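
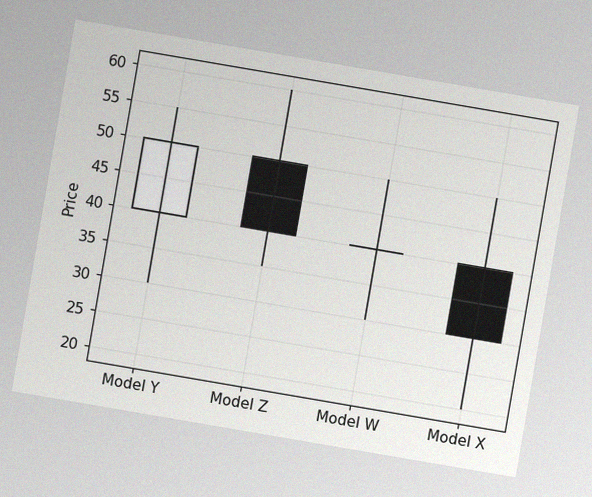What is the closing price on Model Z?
The chart is tilted about 10° clockwise, with some photo noise. The Model Z candle closes at 40.

40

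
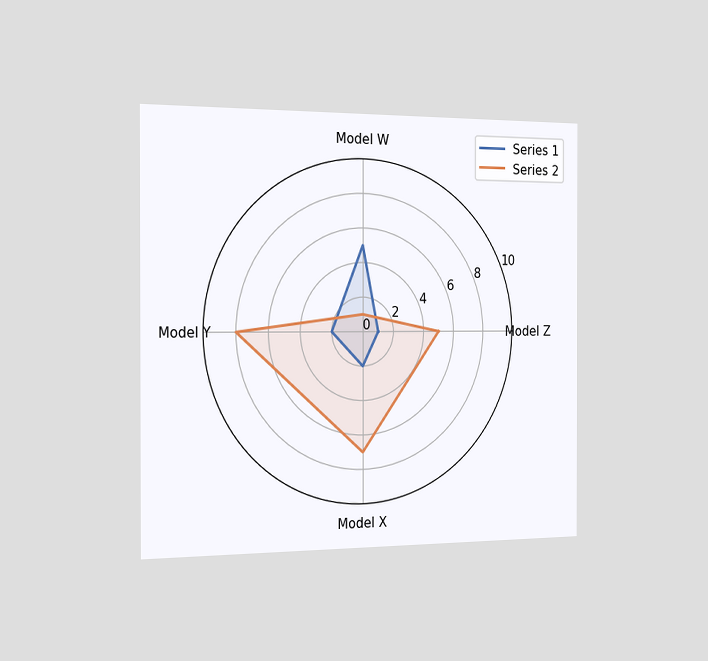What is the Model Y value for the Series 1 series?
2

The chart is viewed slightly from the left. On the Model Y axis, Series 1 reaches 2.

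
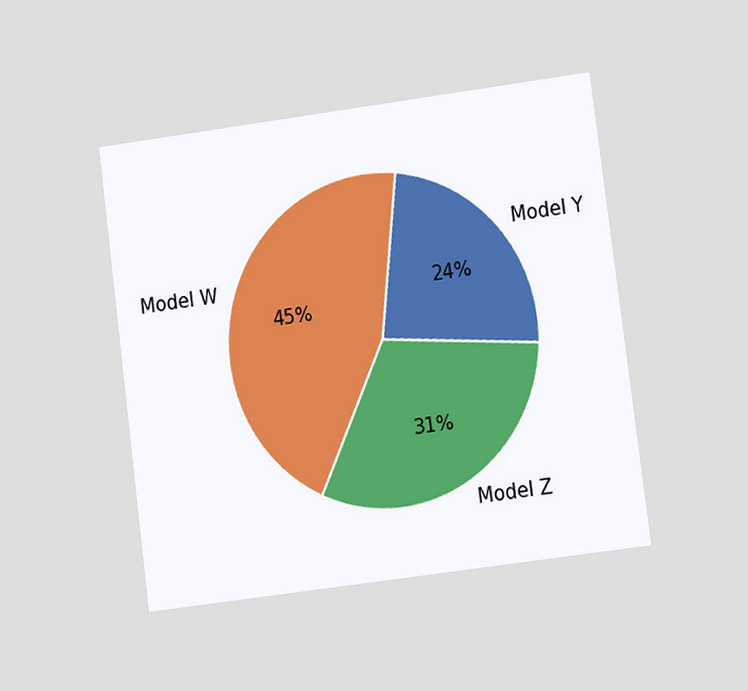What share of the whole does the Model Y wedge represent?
The chart is tilted about 7° counter-clockwise and viewed at a slight angle. The Model Y slice takes up 24% of the pie.

24%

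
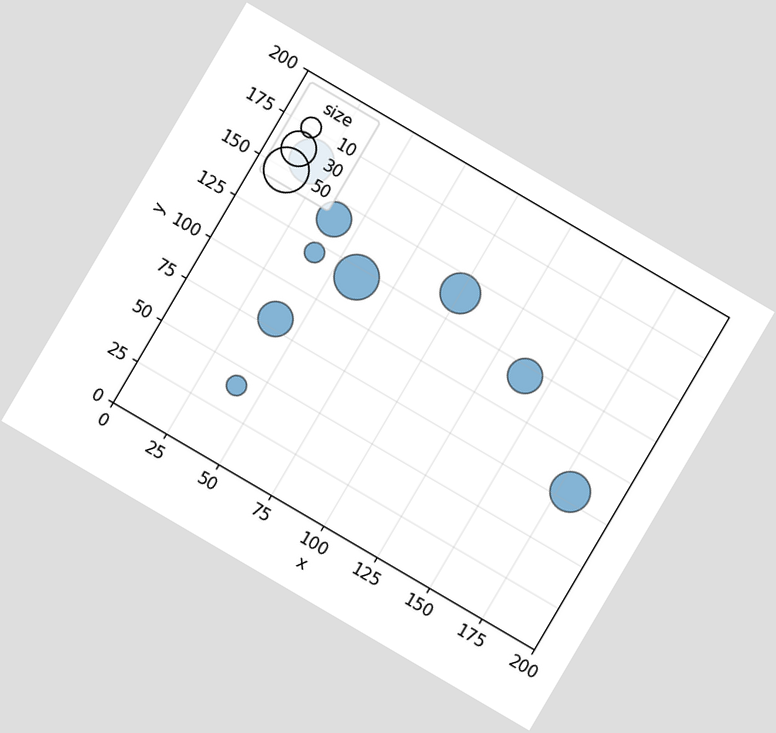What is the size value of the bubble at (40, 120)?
The chart is tilted about 30° clockwise. Matching the bubble at (40, 120) against the size legend gives 10.

10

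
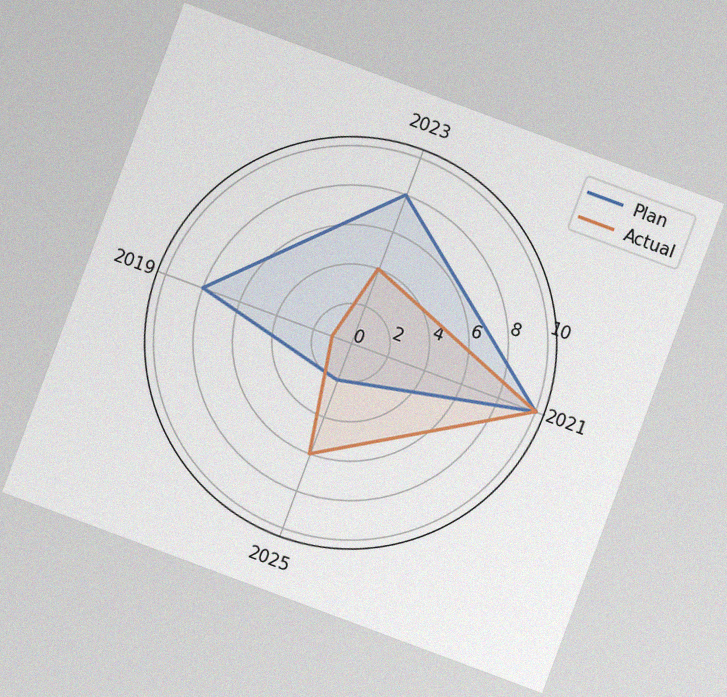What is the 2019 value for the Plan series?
The chart is tilted about 20° clockwise, with some photo noise. On the 2019 axis, Plan reaches 8.

8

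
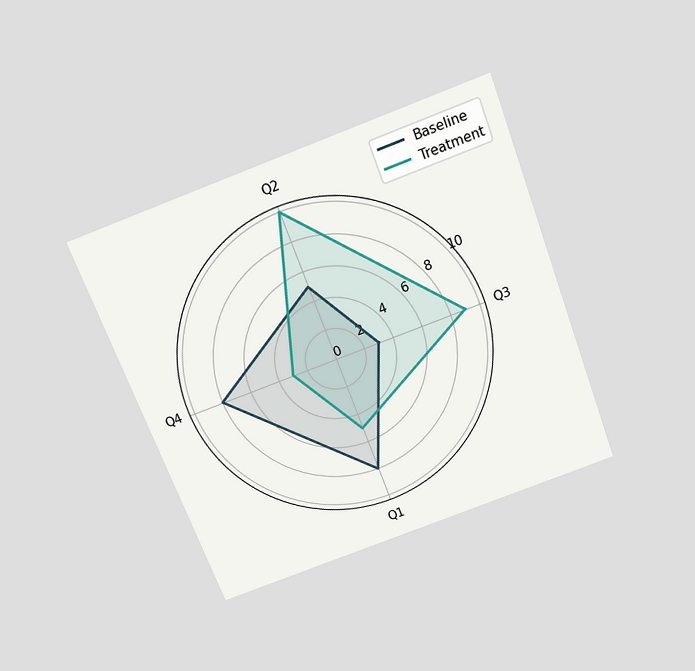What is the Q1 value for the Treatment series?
The chart is tilted about 21° counter-clockwise and viewed slightly from above. On the Q1 axis, Treatment reaches 5.

5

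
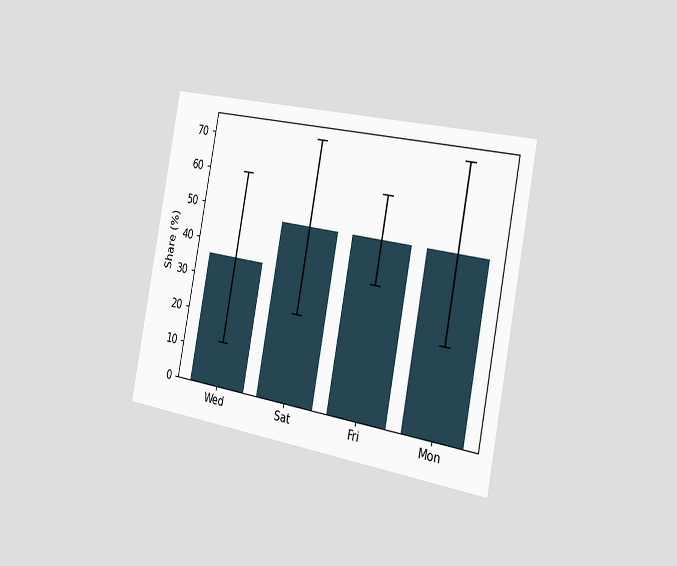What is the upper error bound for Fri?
The chart is tilted about 11° clockwise and viewed slightly from the right. The Fri bar's upper whisker reaches 60%.

60%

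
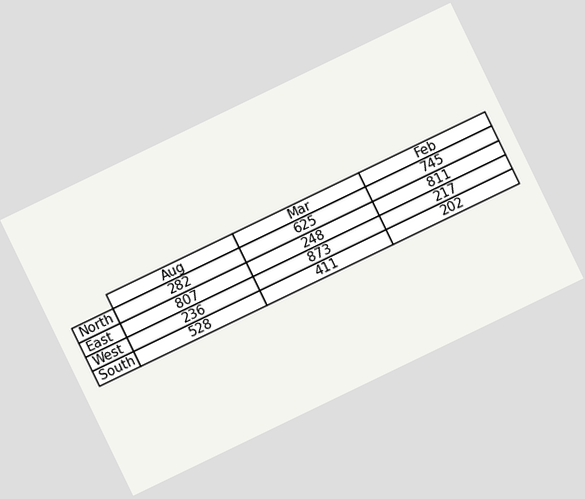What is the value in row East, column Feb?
The chart is tilted about 26° counter-clockwise. The (East, Feb) cell reads 811.

811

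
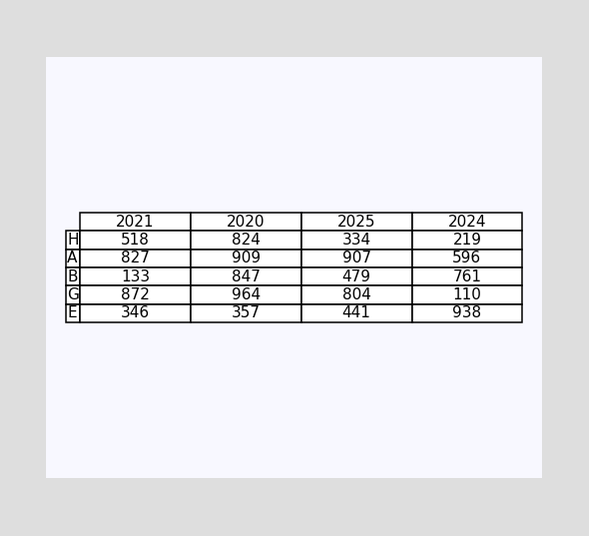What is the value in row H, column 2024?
219

The (H, 2024) cell reads 219.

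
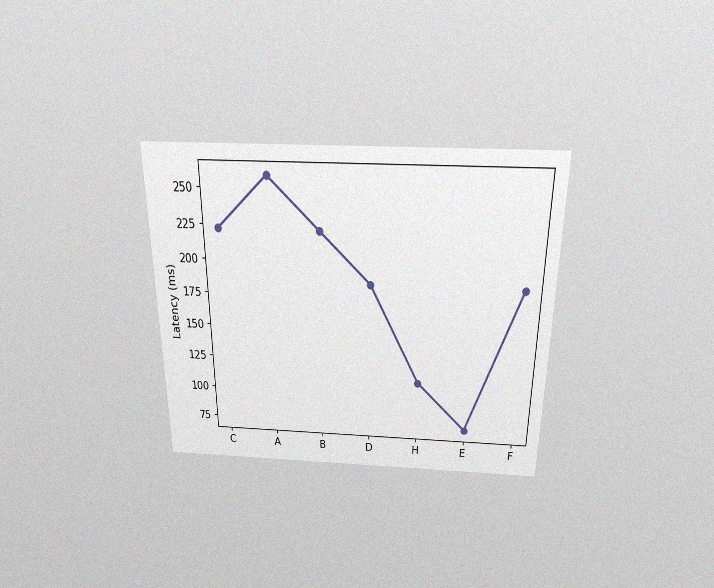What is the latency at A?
259ms

The chart is viewed slightly from above, with some photo noise. At A, the line is at 259ms.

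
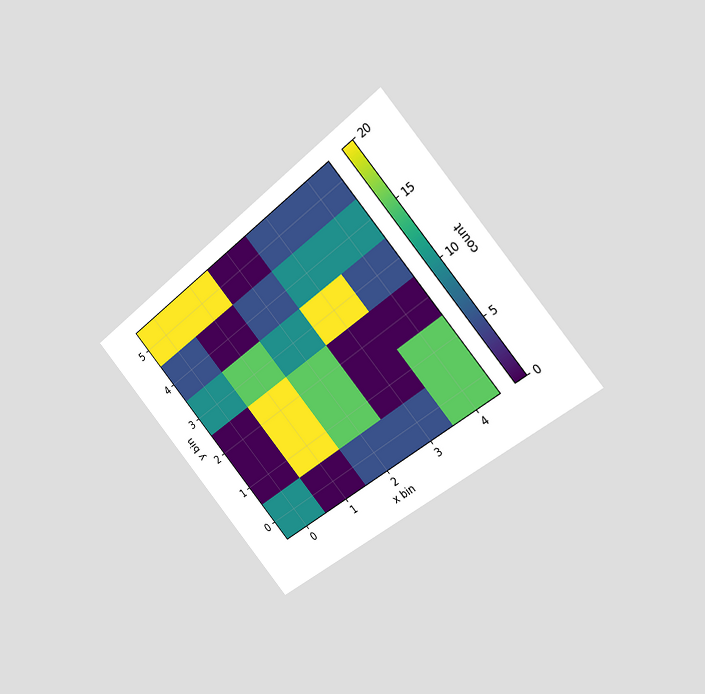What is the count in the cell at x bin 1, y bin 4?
0

The chart is tilted about 40° counter-clockwise and viewed slightly from the right. Matching the cell (1, 4) against the colorbar gives 0.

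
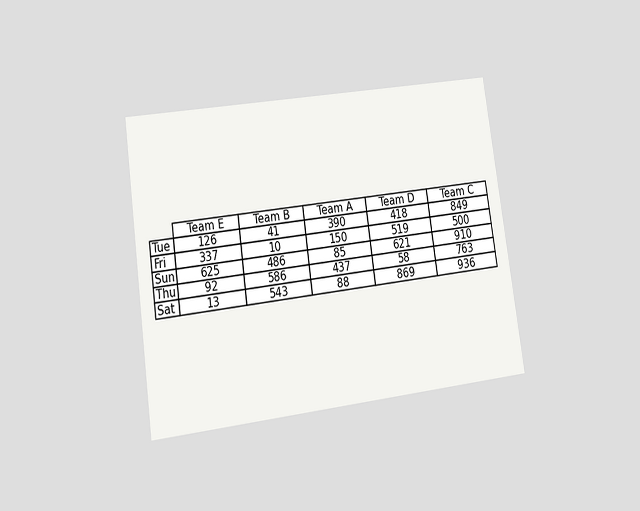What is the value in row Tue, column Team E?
126

The chart is tilted about 8° counter-clockwise and viewed at a slight angle. The (Tue, Team E) cell reads 126.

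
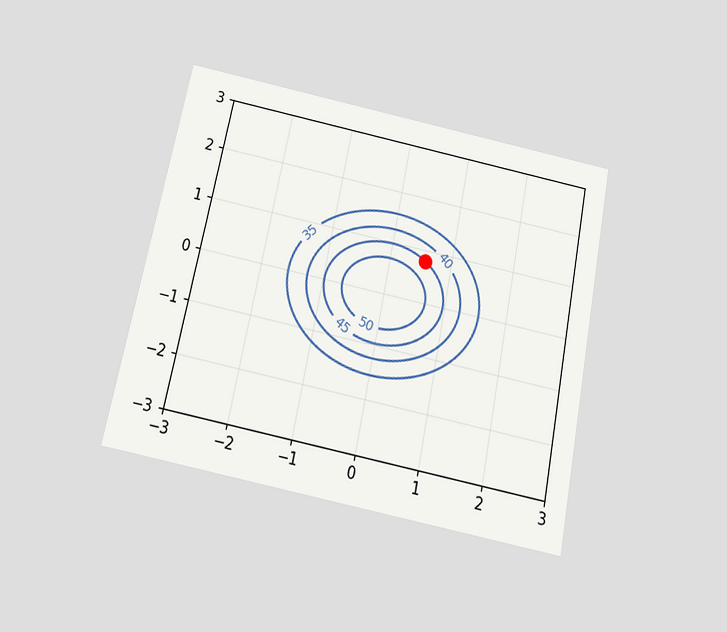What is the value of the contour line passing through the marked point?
The chart is tilted about 12° clockwise and viewed slightly from below. The marked point sits on the contour labelled 45.

45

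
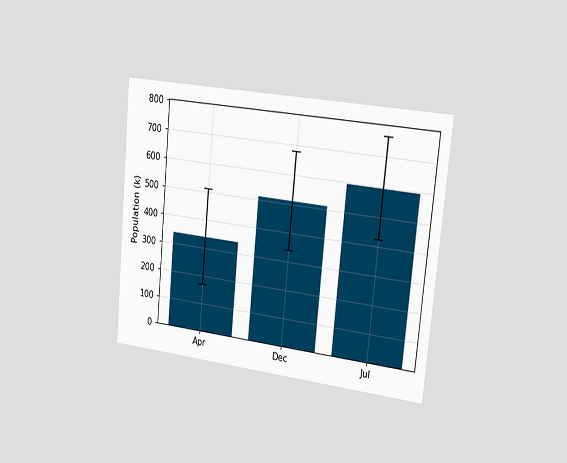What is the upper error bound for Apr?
The chart is tilted about 5° clockwise and viewed slightly from the right. The Apr bar's upper whisker reaches 510k.

510k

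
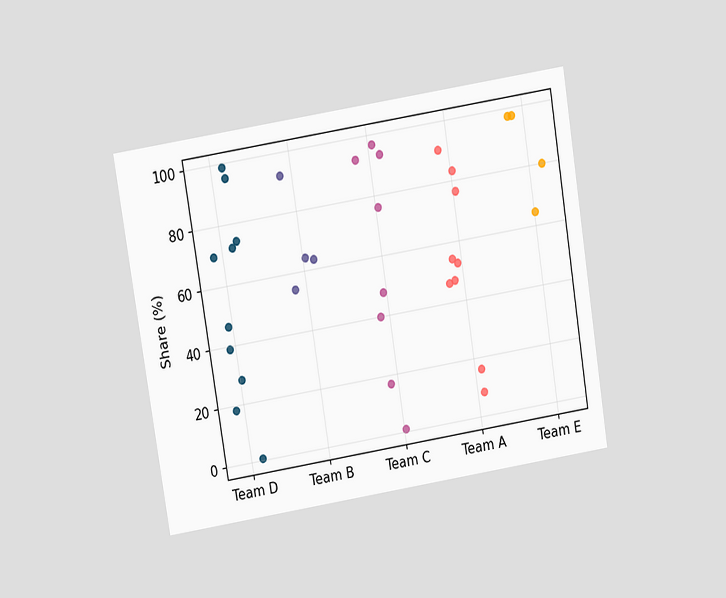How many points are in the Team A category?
The chart is tilted about 9° counter-clockwise and viewed slightly from above. Counting the markers in the Team A column gives 9.

9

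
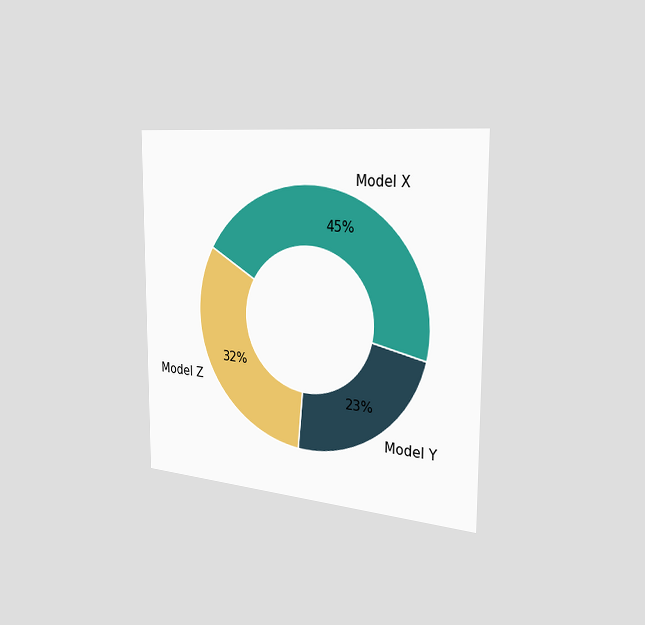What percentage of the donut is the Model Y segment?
23%

The chart is viewed slightly from the right. The Model Y segment takes up 23% of the ring.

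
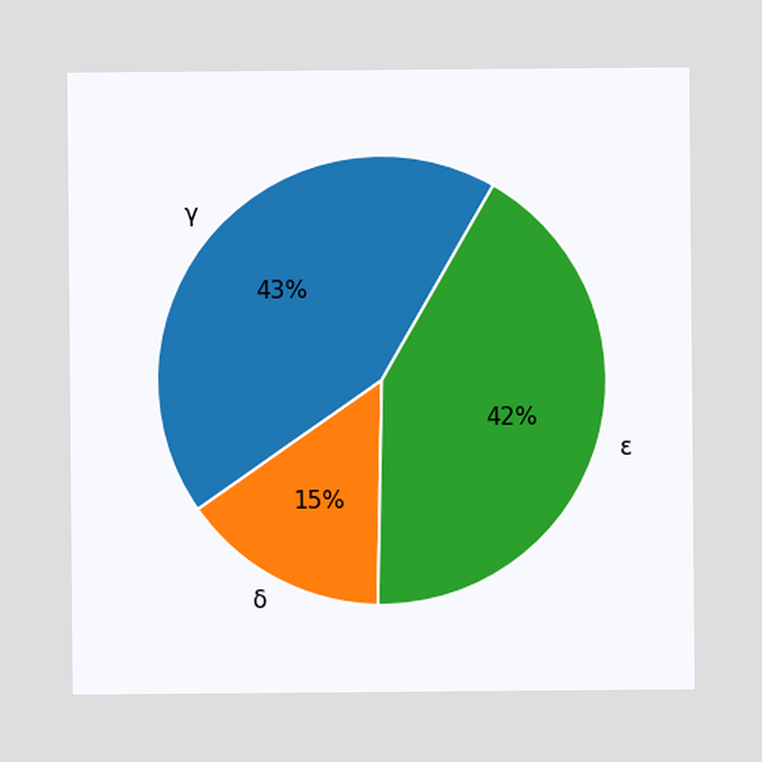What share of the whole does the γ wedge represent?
43%

The γ slice takes up 43% of the pie.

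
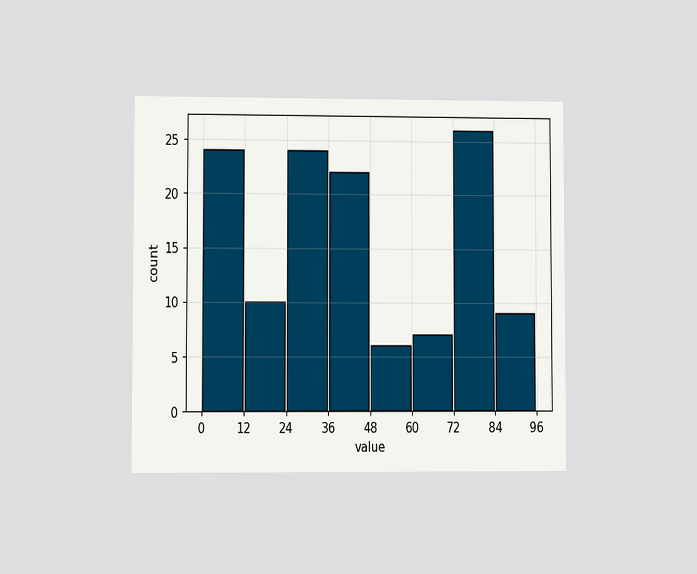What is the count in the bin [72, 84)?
26

The chart is viewed at a slight angle. The [72, 84) bin has height 26.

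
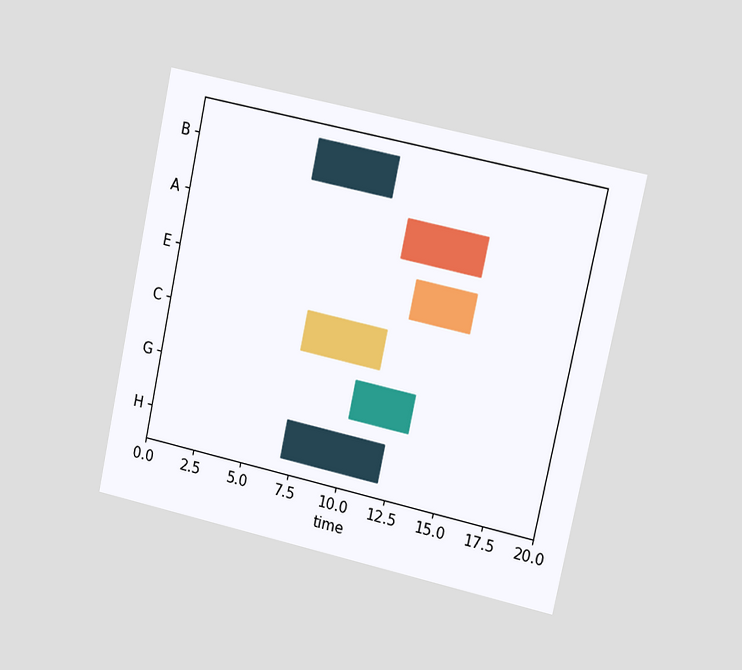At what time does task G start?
10

The chart is tilted about 12° clockwise and viewed at a slight angle. The G bar begins at t=10.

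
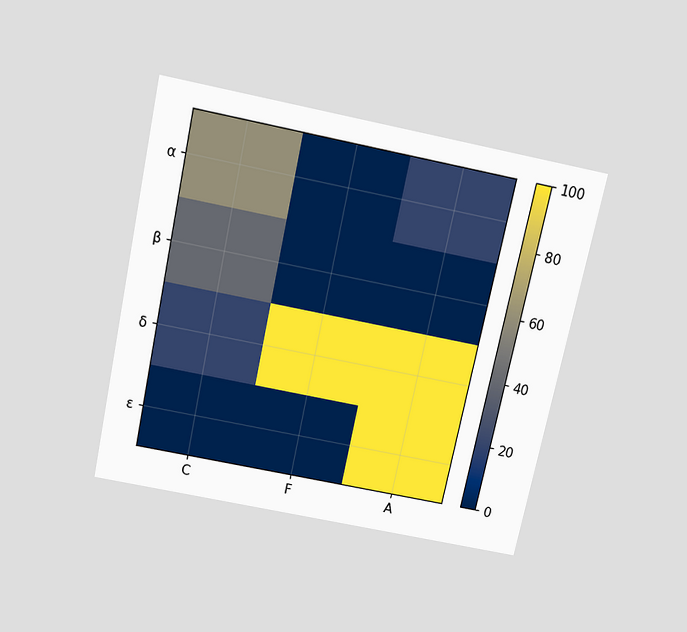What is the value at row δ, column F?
100

The chart is tilted about 12° clockwise and viewed slightly from above. Matching cell (δ, F) against the colorbar gives 100.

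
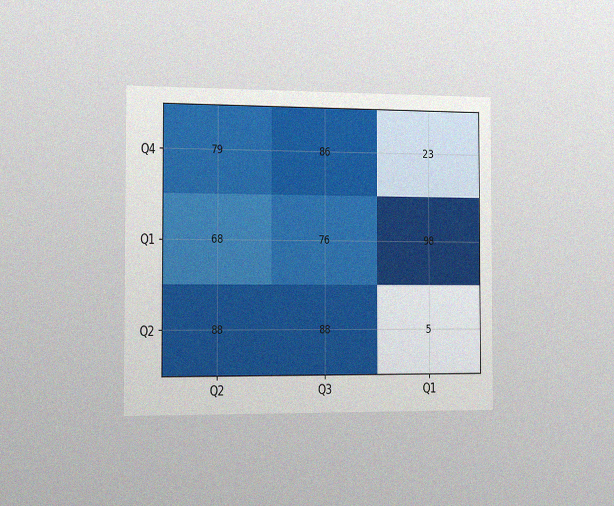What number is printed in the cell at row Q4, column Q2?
79

The chart is viewed slightly from the left, with some photo noise. The (Q4, Q2) cell reads 79.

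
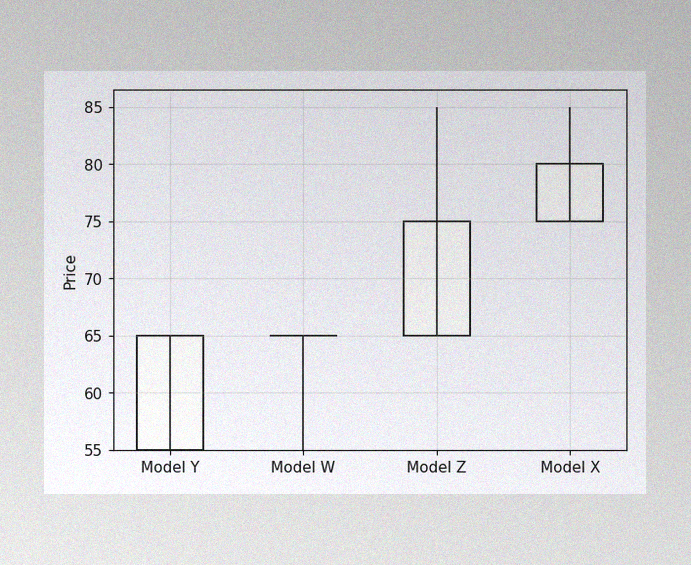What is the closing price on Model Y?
65

The image has some photo noise and uneven lighting. The Model Y candle closes at 65.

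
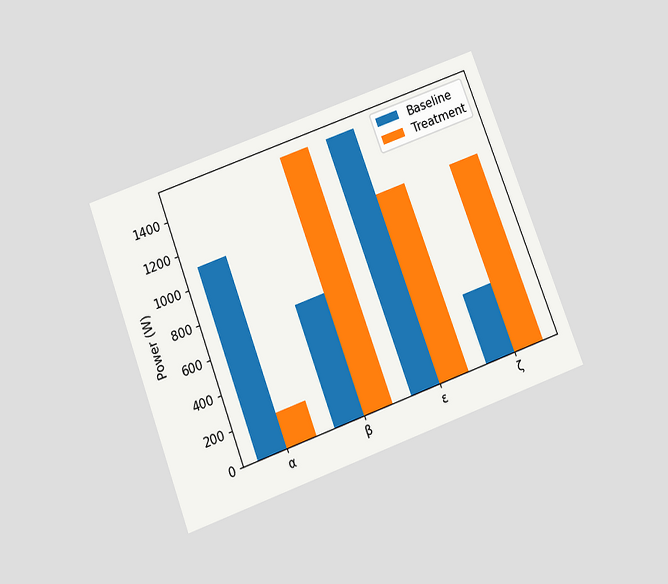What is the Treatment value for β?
The chart is tilted about 20° counter-clockwise and viewed slightly from below. The Treatment bar at β reaches 1500W on the y-axis.

1500W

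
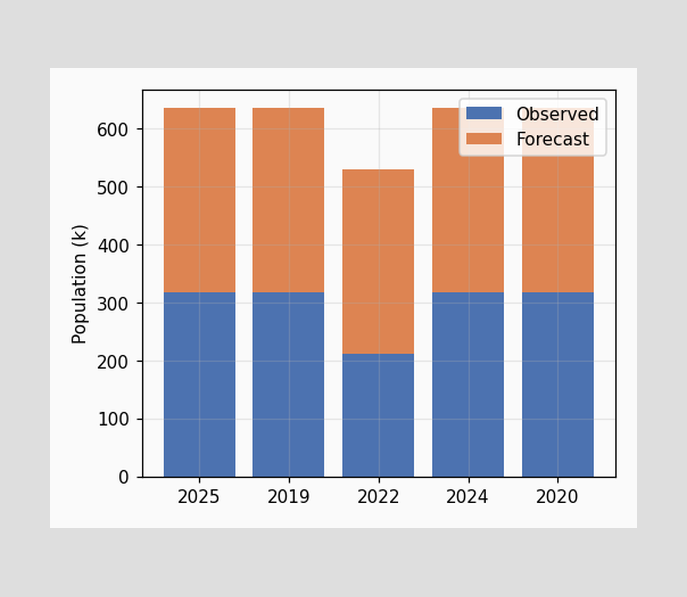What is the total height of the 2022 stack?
The 2022 stack's top reaches 530k on the y-axis.

530k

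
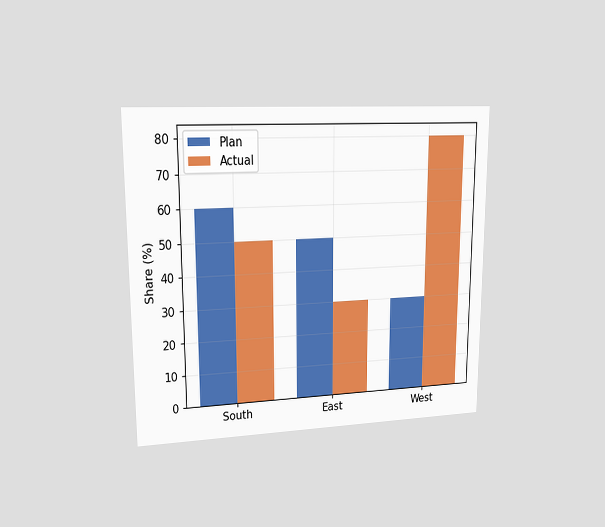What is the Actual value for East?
30%

The chart is viewed at a slight angle. The Actual bar at East reaches 30% on the y-axis.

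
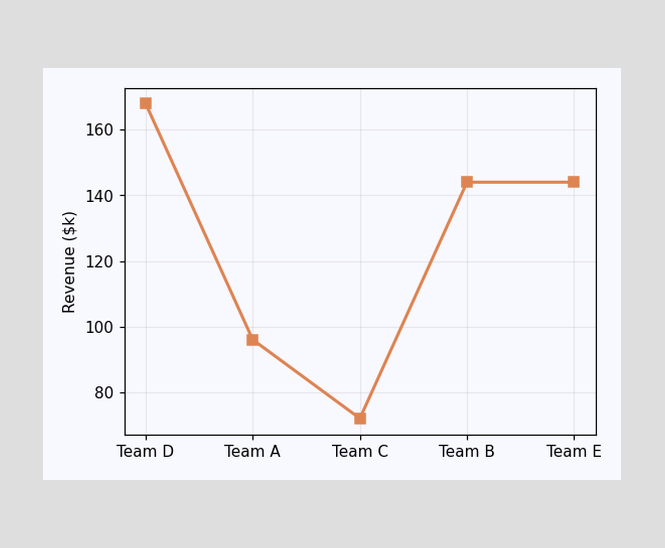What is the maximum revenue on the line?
$168k

The highest point is at Team D, and reading across to the y-axis gives $168k.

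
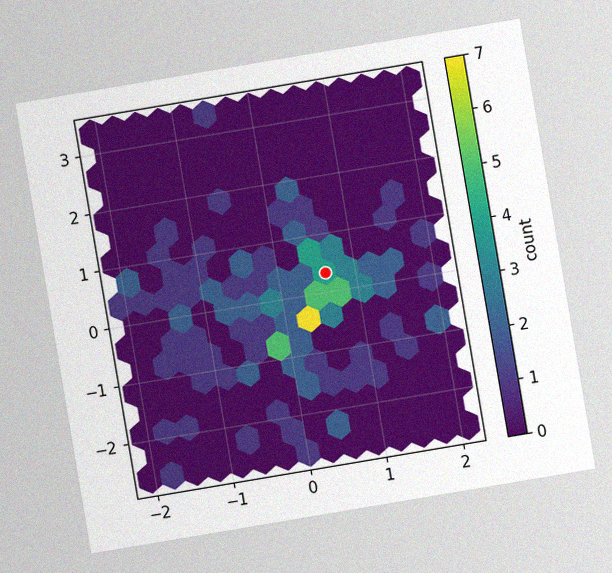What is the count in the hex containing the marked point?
The chart is tilted about 10° counter-clockwise, with some photo noise. The marked hex reads 4 on the colorbar.

4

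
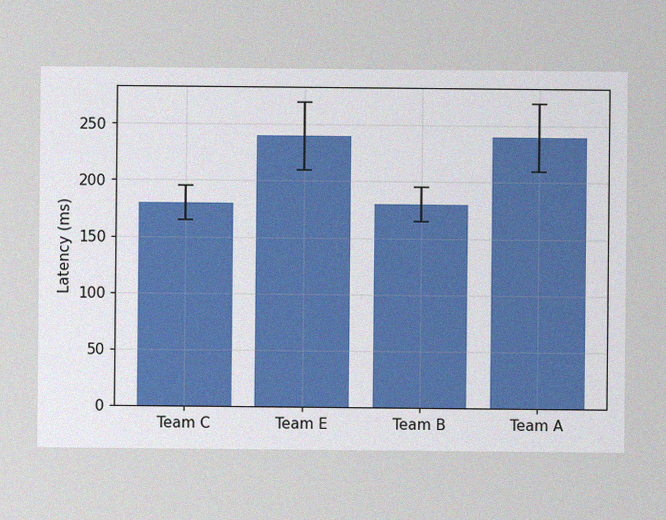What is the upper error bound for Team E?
The image has some photo noise and uneven lighting. The Team E bar's upper whisker reaches 270ms.

270ms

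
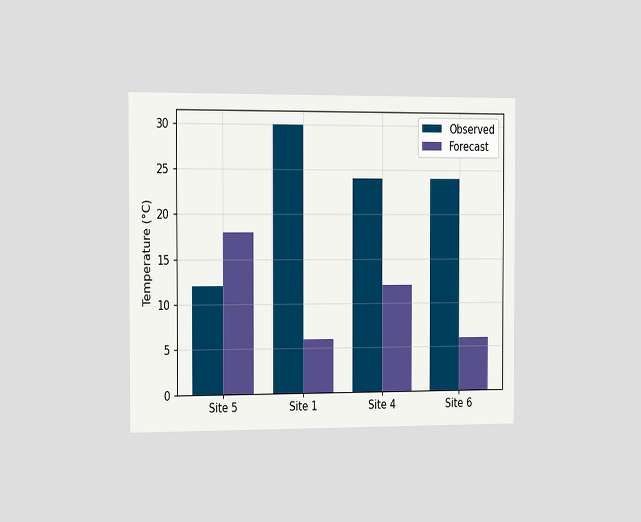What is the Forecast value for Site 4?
12°C

The chart is viewed slightly from the left. The Forecast bar at Site 4 reaches 12°C on the y-axis.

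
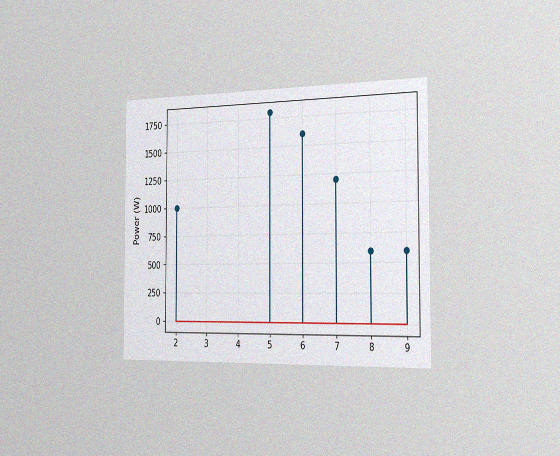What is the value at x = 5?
1800W

The chart is viewed slightly from the right, with some photo noise. The stem at x=5 reaches 1800W.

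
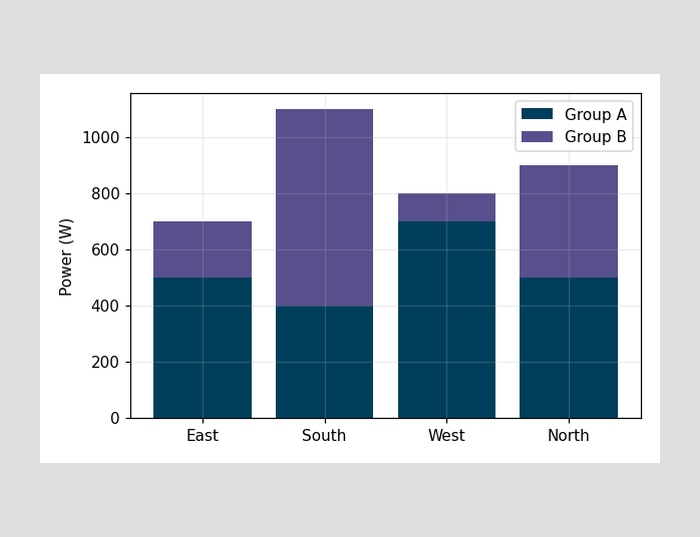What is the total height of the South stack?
The South stack's top reaches 1100W on the y-axis.

1100W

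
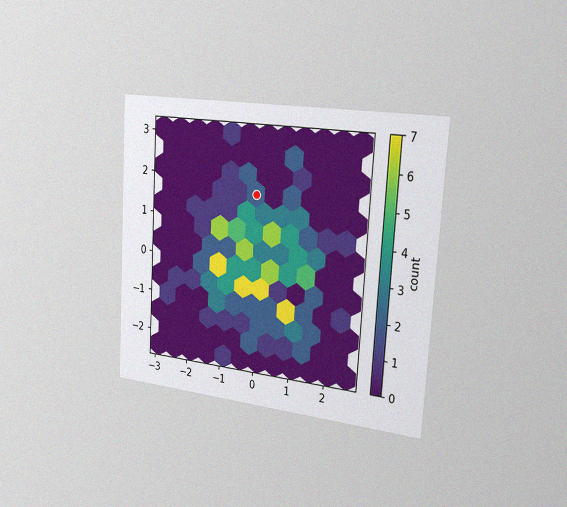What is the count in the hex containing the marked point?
2

The chart is tilted about 3° clockwise and viewed slightly from the right, with some photo noise. The marked hex reads 2 on the colorbar.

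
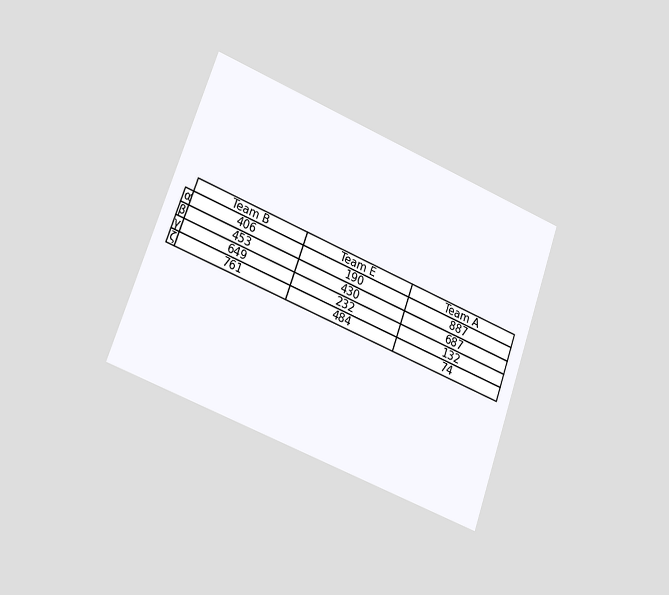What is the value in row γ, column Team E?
232

The chart is tilted about 20° clockwise and viewed slightly from the left. The (γ, Team E) cell reads 232.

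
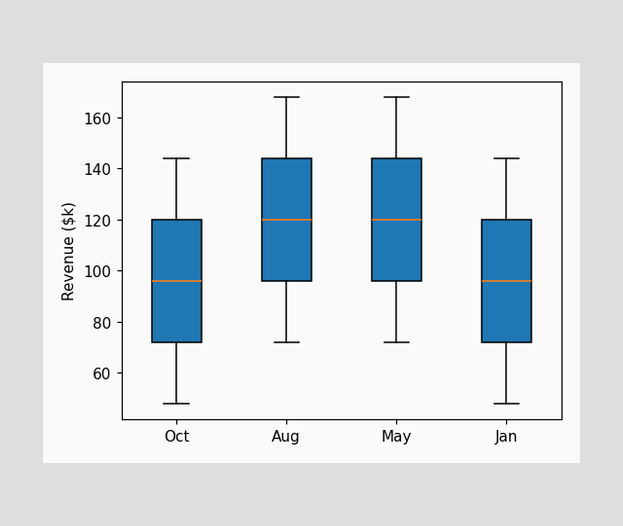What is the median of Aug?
The median line in the Aug box sits at $120k.

$120k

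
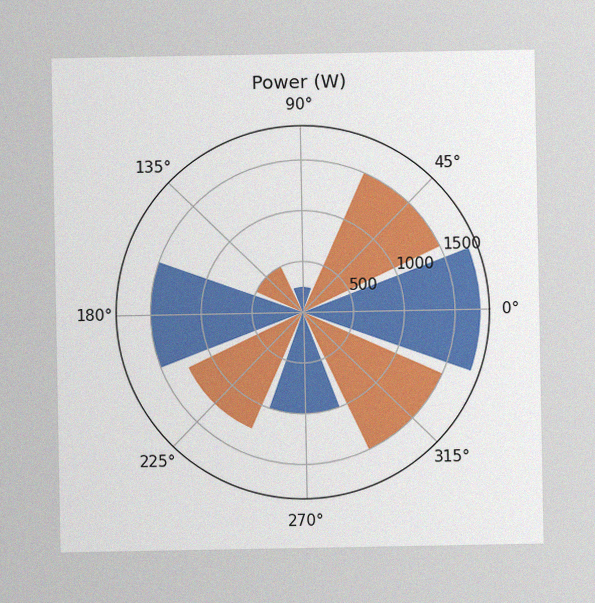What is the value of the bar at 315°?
The image has some photo noise and uneven lighting. The bar at 315° reaches 1500W on the radial axis.

1500W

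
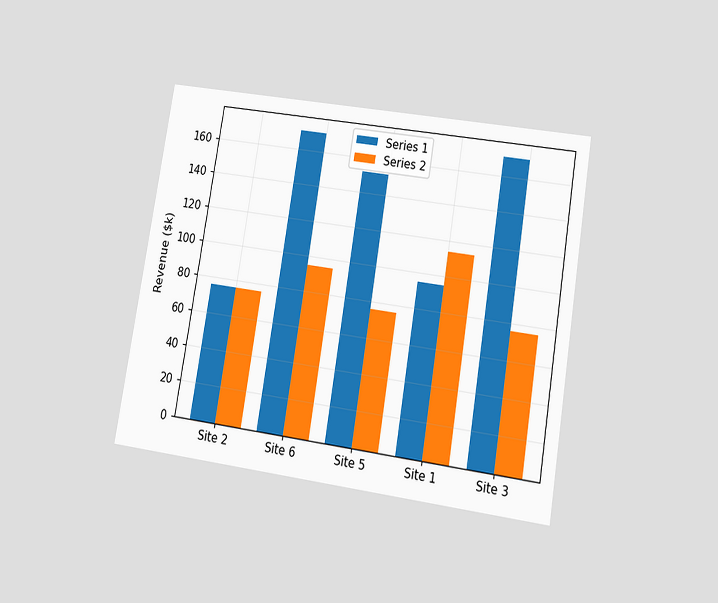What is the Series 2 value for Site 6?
The chart is tilted about 9° clockwise and viewed at a slight angle. The Series 2 bar at Site 6 reaches $95k on the y-axis.

$95k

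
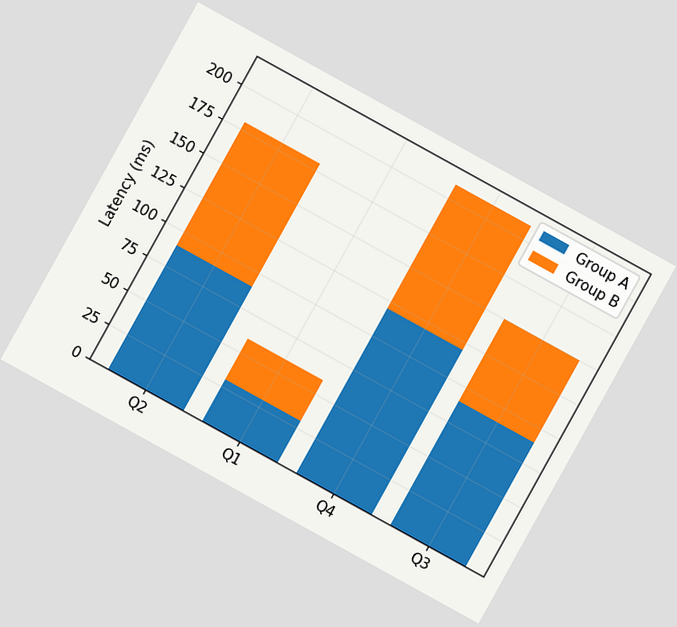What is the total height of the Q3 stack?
150ms

The chart is tilted about 29° clockwise. The Q3 stack's top reaches 150ms on the y-axis.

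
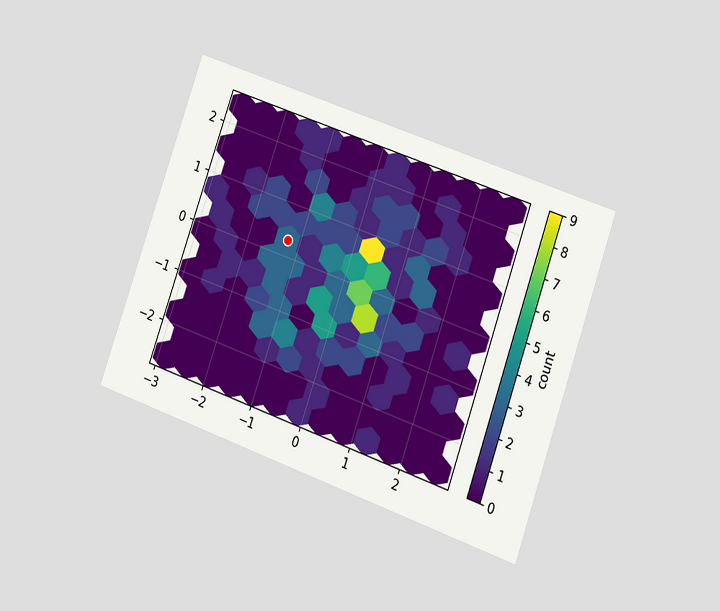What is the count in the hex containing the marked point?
3

The chart is tilted about 19° clockwise and viewed at a slight angle. The marked hex reads 3 on the colorbar.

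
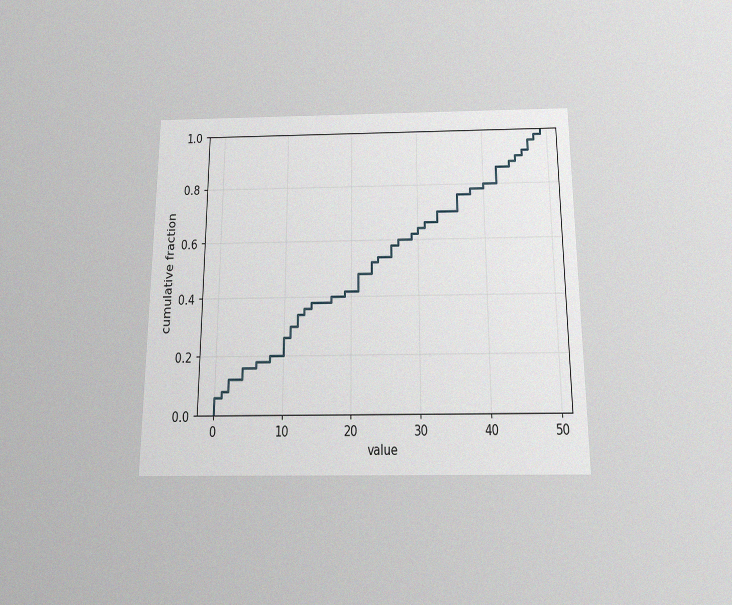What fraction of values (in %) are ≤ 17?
The chart is viewed slightly from below, with some photo noise. At x=17 the ECDF step is at 40%.

40%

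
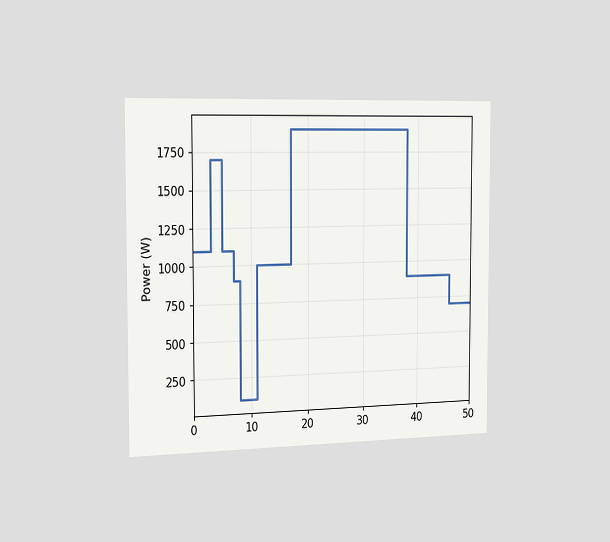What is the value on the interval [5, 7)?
The chart is viewed slightly from the left. On [5, 7) the step sits at 1100W.

1100W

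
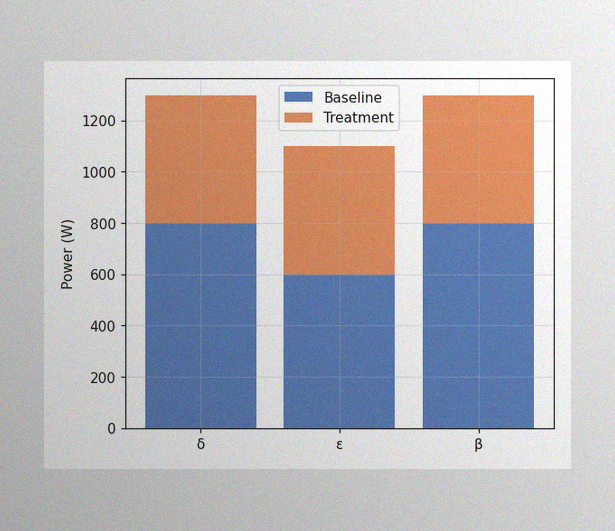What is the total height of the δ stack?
The image has some photo noise and uneven lighting. The δ stack's top reaches 1300W on the y-axis.

1300W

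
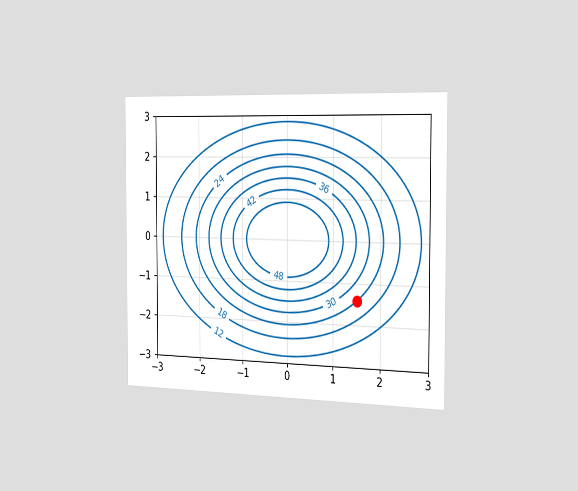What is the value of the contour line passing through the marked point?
The chart is viewed slightly from the right. The marked point sits on the contour labelled 24.

24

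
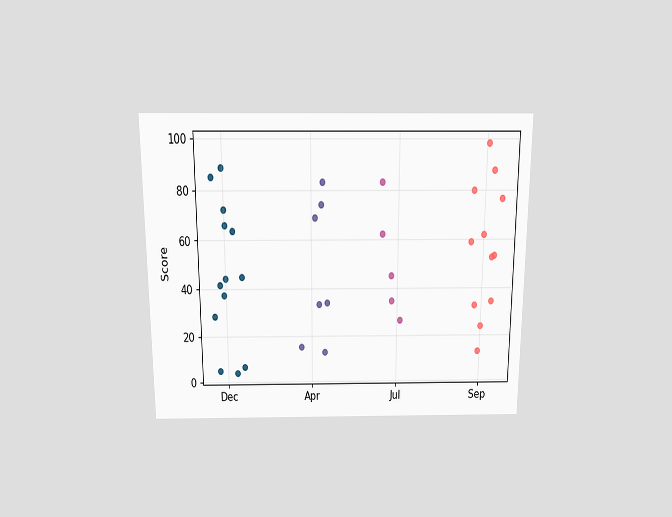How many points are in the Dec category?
13

The chart is viewed slightly from above. Counting the markers in the Dec column gives 13.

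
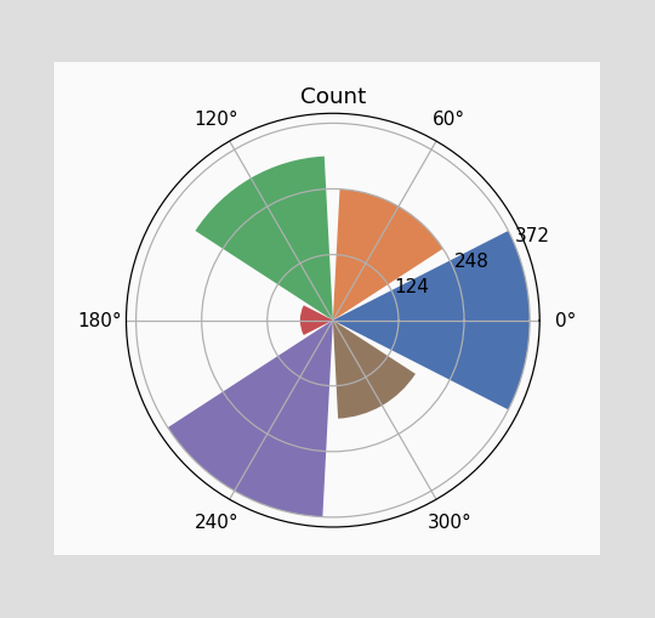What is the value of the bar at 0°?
372

The bar at 0° reaches 372 on the radial axis.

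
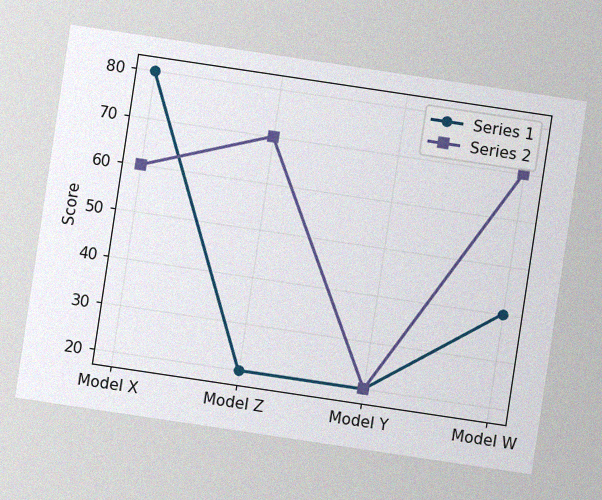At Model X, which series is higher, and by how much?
The chart is tilted about 8° clockwise, with some photo noise. At Model X, Series 1 sits above the other line by 20.

Series 1, by 20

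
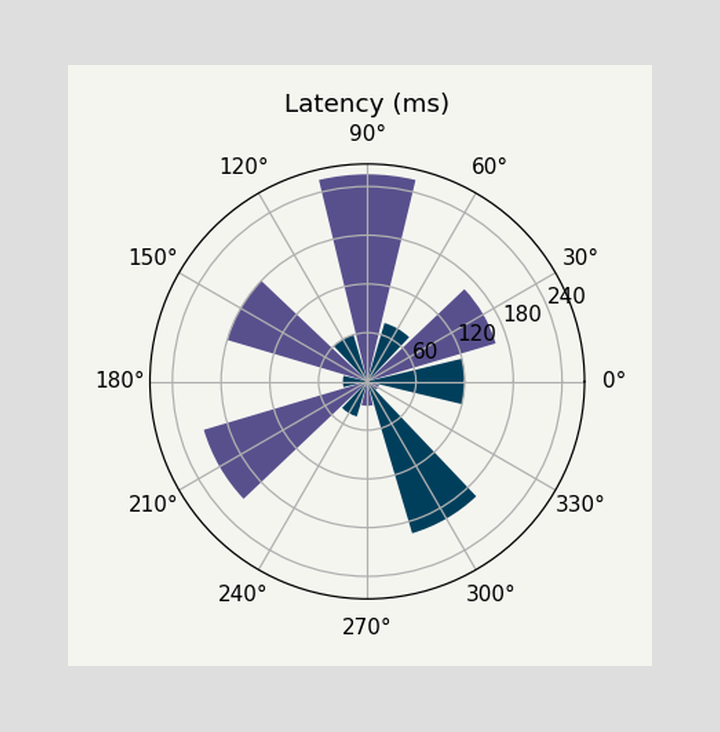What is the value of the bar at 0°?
120ms

The bar at 0° reaches 120ms on the radial axis.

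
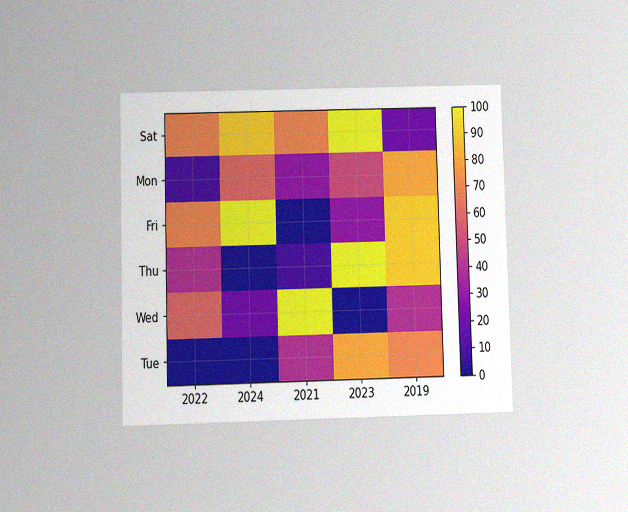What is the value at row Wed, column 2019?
40

The chart is viewed at a slight angle, with some photo noise. Matching cell (Wed, 2019) against the colorbar gives 40.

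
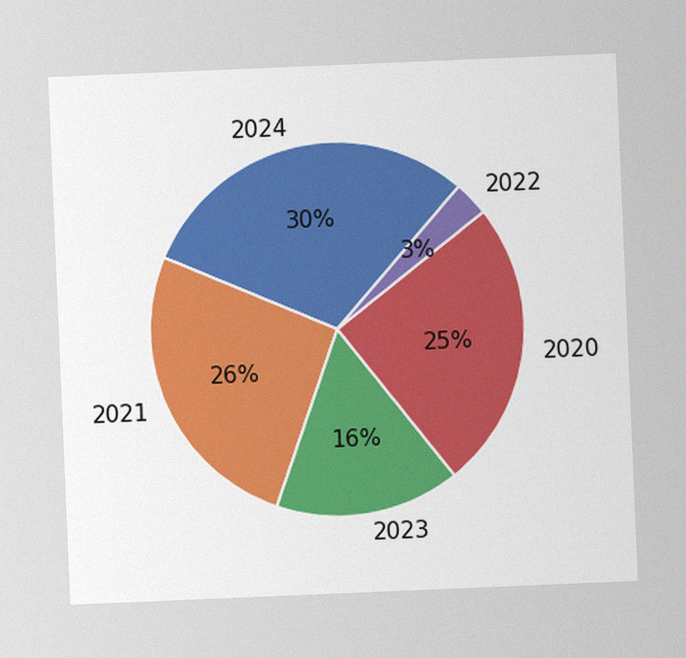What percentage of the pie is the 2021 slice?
The chart is tilted about 2° counter-clockwise, with some photo noise. The 2021 slice takes up 26% of the pie.

26%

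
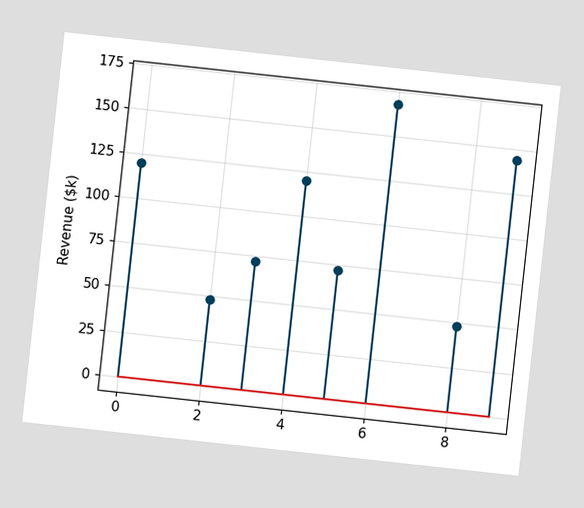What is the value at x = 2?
The chart is tilted about 6° clockwise. The stem at x=2 reaches $48k.

$48k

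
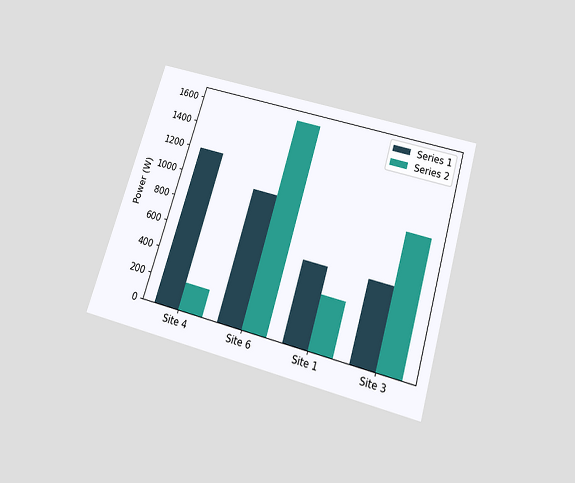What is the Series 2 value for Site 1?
The chart is tilted about 17° clockwise and viewed slightly from below. The Series 2 bar at Site 1 reaches 400W on the y-axis.

400W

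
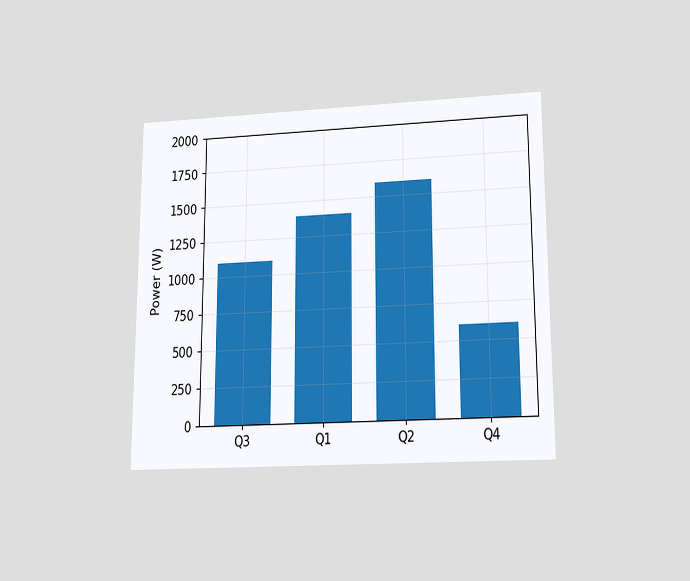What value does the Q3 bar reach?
1100W

The chart is viewed slightly from below. Reading along the chart's y-axis, the Q3 bar reaches 1100W.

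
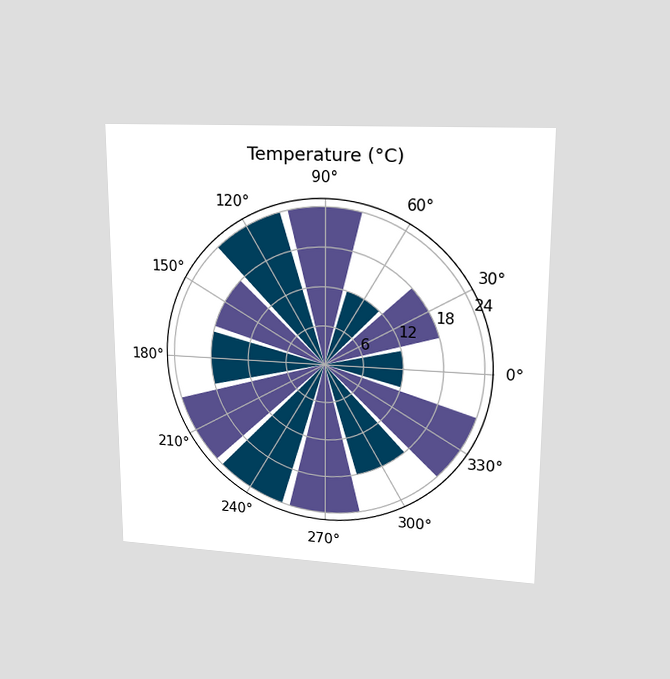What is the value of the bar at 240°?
The chart is viewed at a slight angle. The bar at 240° reaches 24°C on the radial axis.

24°C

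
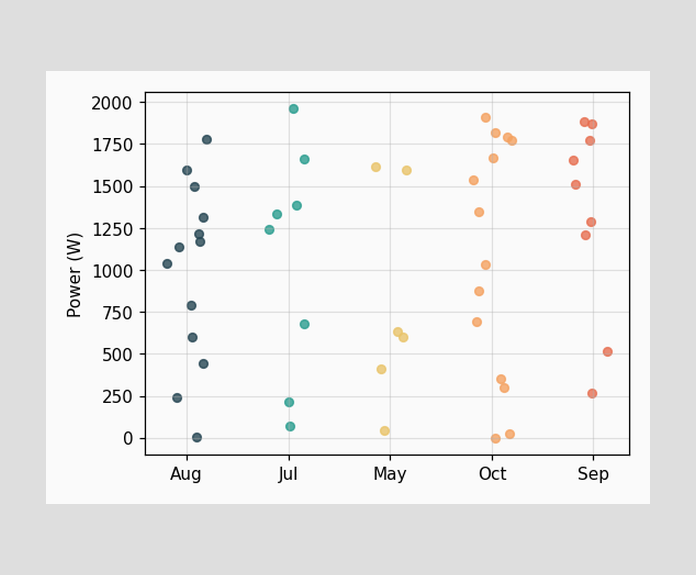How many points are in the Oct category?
14

Counting the markers in the Oct column gives 14.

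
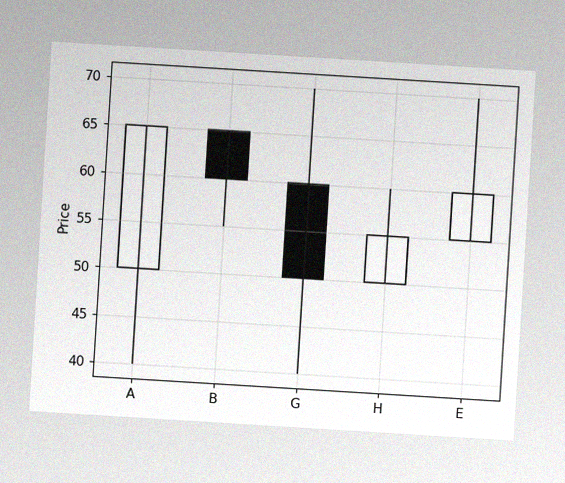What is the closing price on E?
The chart is tilted about 3° clockwise, with some photo noise. The E candle closes at 60.

60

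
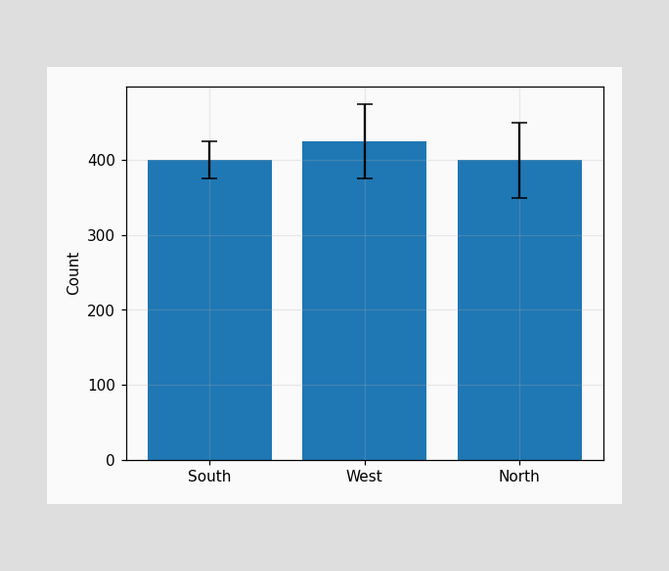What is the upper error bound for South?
The South bar's upper whisker reaches 425.

425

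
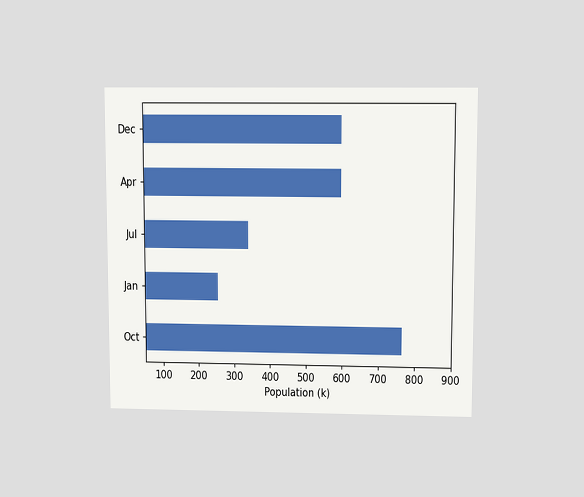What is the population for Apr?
The chart is viewed slightly from above. Reading along the chart's x-axis, the Apr bar reaches 595k.

595k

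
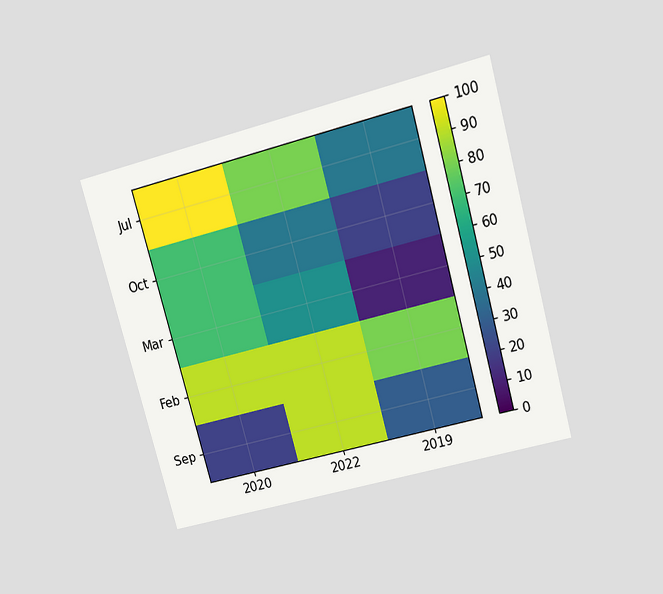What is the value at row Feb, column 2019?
The chart is tilted about 15° counter-clockwise and viewed slightly from above. Matching cell (Feb, 2019) against the colorbar gives 80.

80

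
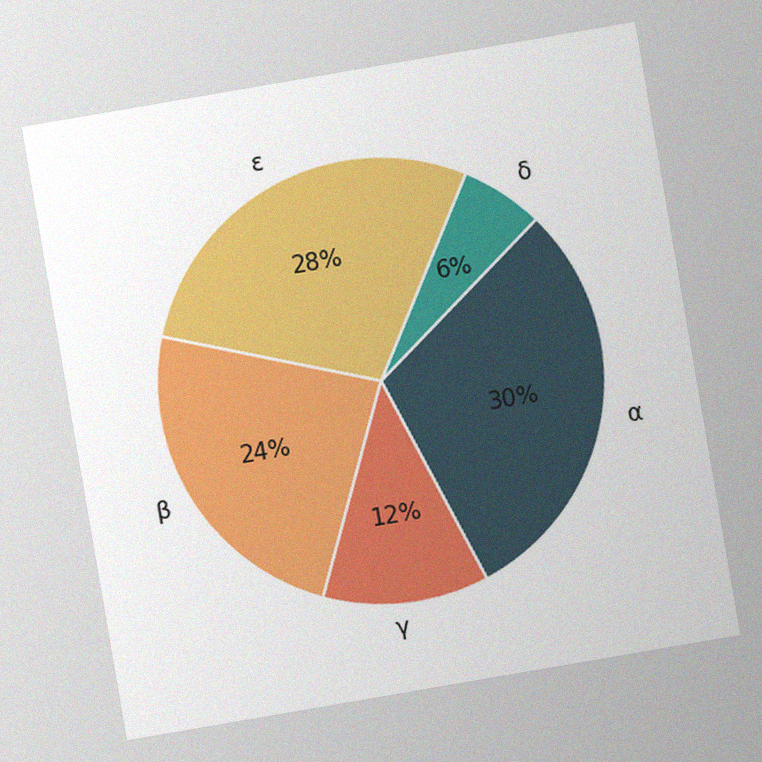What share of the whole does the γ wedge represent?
12%

The chart is tilted about 10° counter-clockwise, with some photo noise. The γ slice takes up 12% of the pie.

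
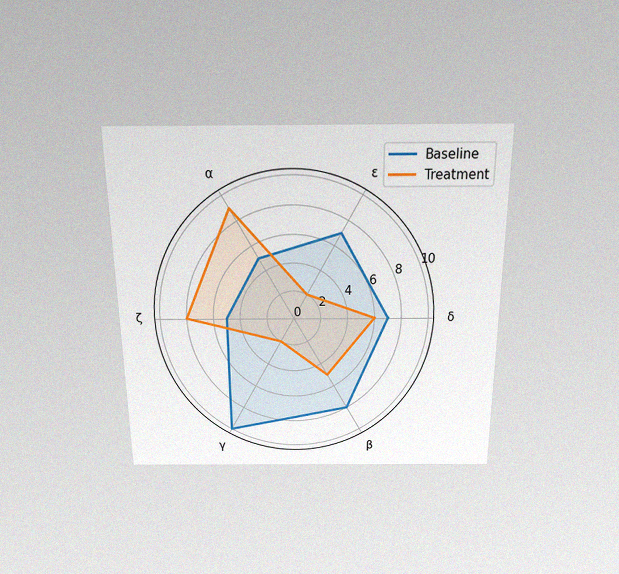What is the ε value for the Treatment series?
The chart is viewed slightly from above, with some photo noise. On the ε axis, Treatment reaches 2.

2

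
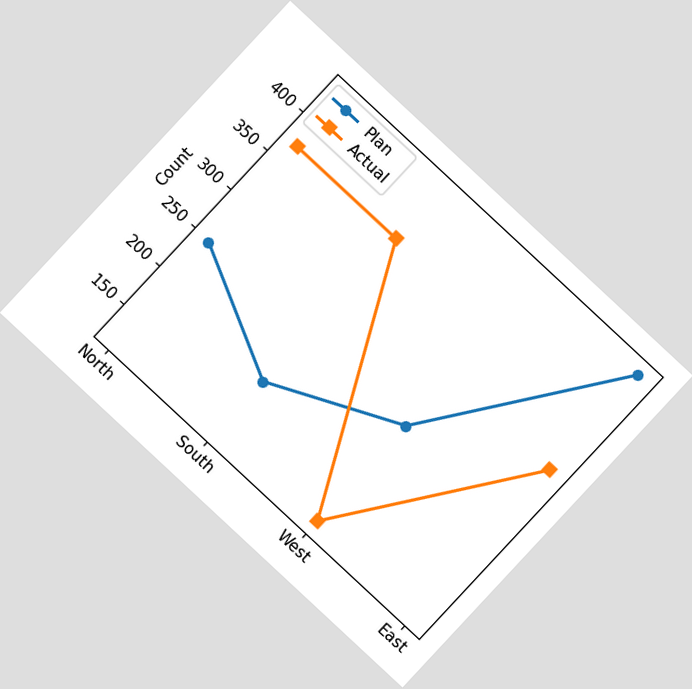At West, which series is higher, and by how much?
The chart is tilted about 43° clockwise. At West, Plan sits above the other line by 124.

Plan, by 124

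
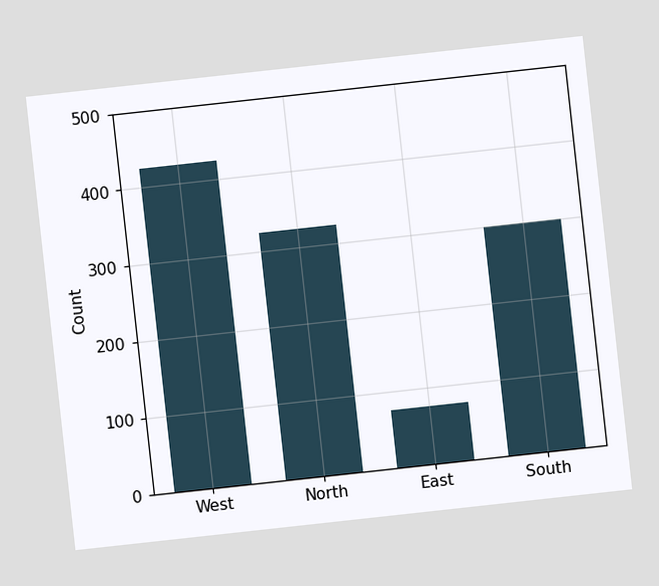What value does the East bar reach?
The chart is tilted about 6° counter-clockwise. Reading along the chart's y-axis, the East bar reaches 75.

75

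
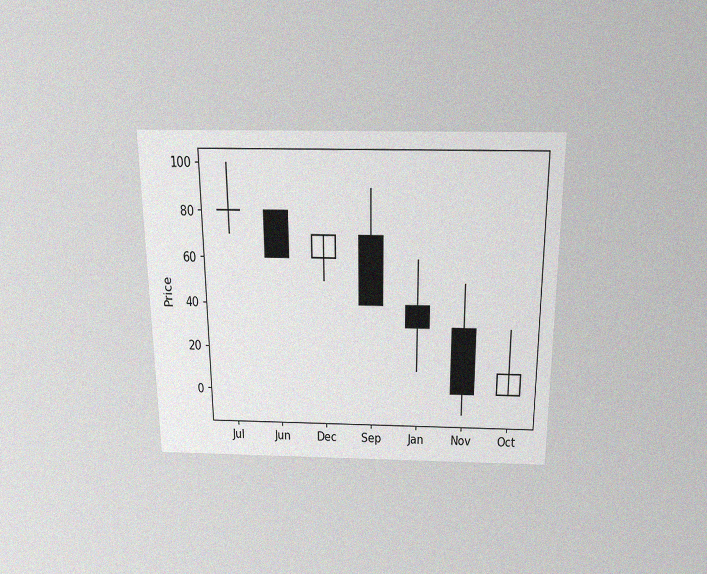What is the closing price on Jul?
80

The chart is viewed slightly from above, with some photo noise. The Jul candle closes at 80.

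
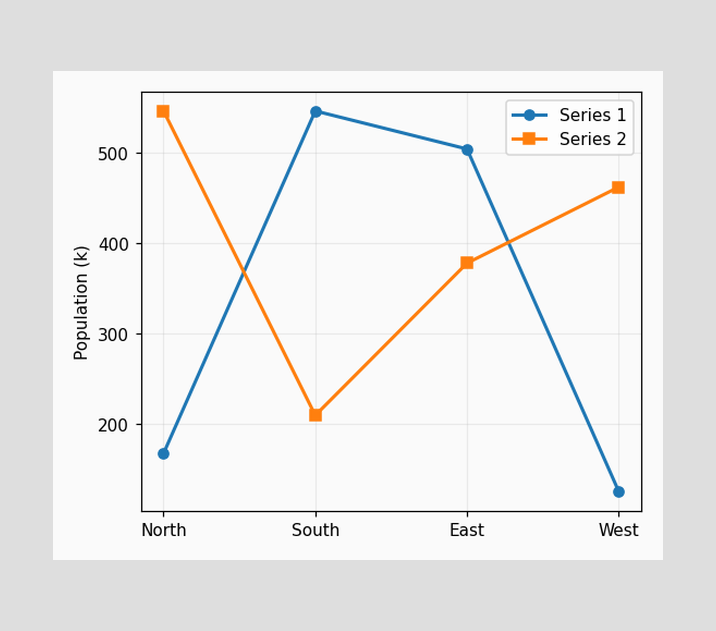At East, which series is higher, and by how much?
At East, Series 1 sits above the other line by 126k.

Series 1, by 126k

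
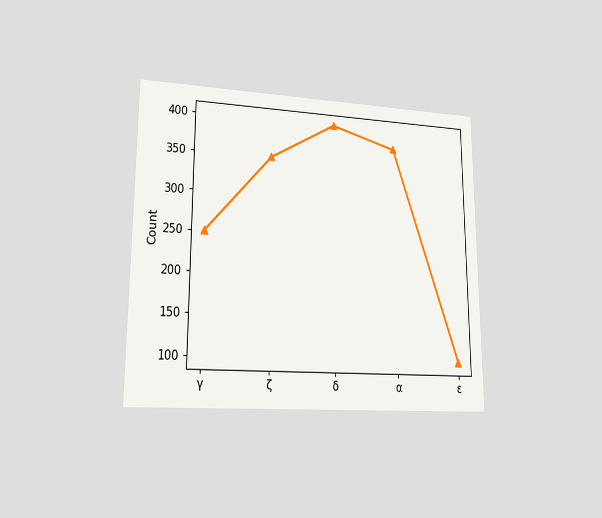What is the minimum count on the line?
The chart is viewed at a slight angle. The lowest point is at ε, and reading across to the y-axis gives 100.

100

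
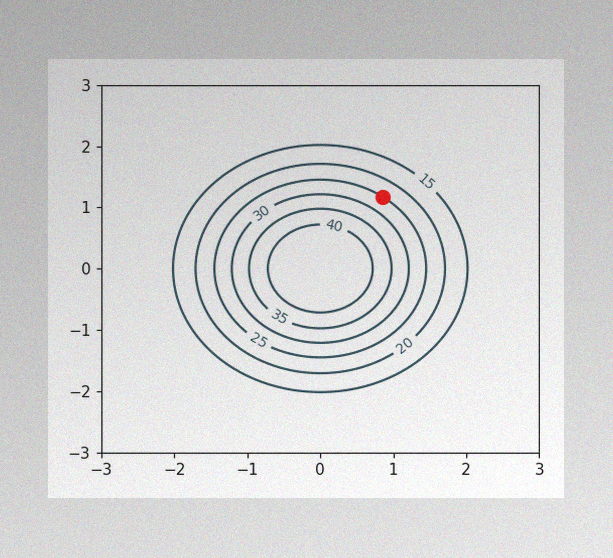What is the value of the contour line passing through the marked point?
25

The image has some photo noise and uneven lighting. The marked point sits on the contour labelled 25.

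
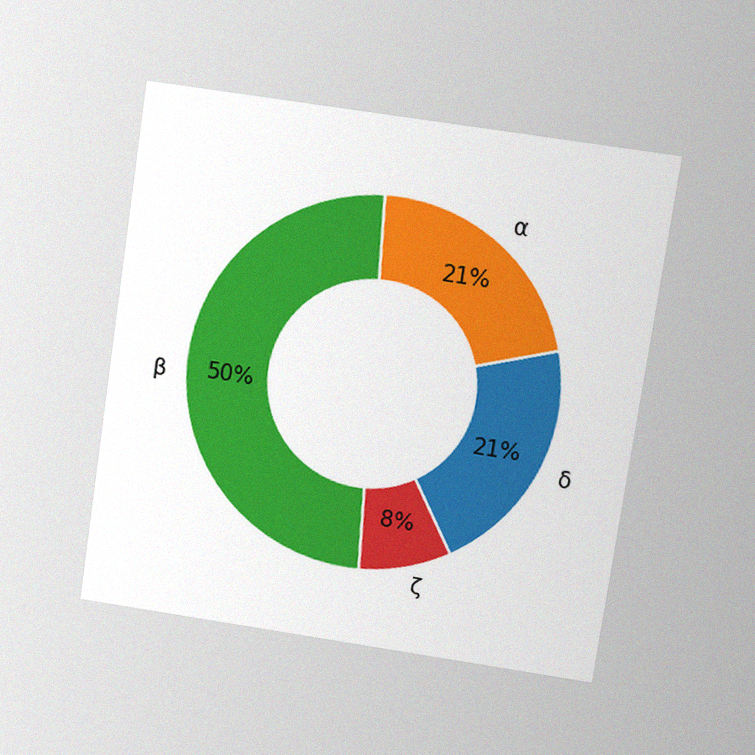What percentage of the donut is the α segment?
The chart is tilted about 8° clockwise and viewed at a slight angle, with some photo noise. The α segment takes up 21% of the ring.

21%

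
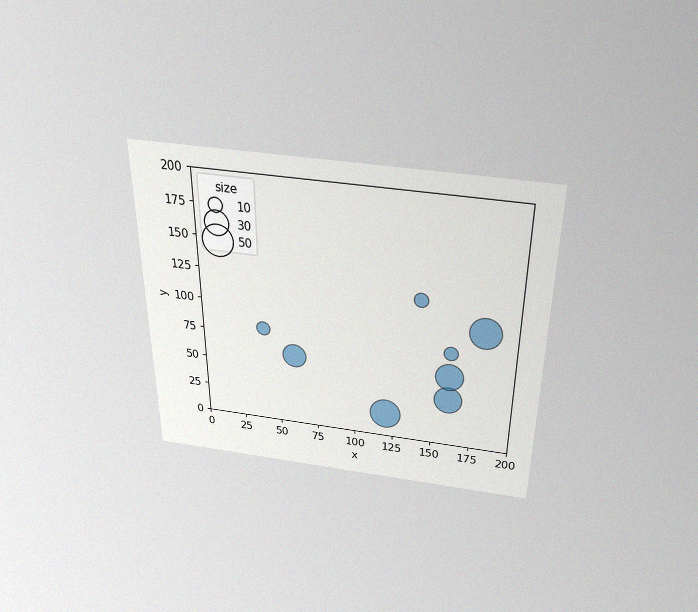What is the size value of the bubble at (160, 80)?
10

The chart is viewed slightly from above, with some photo noise. Matching the bubble at (160, 80) against the size legend gives 10.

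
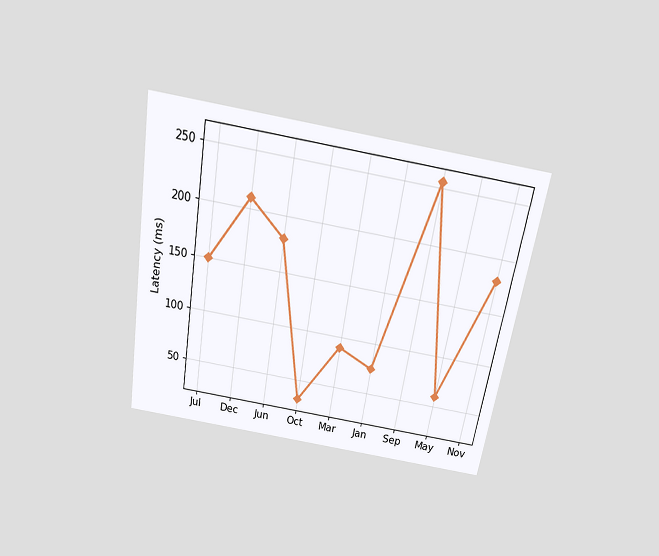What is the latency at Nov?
The chart is tilted about 9° clockwise and viewed slightly from above. At Nov, the line is at 180ms.

180ms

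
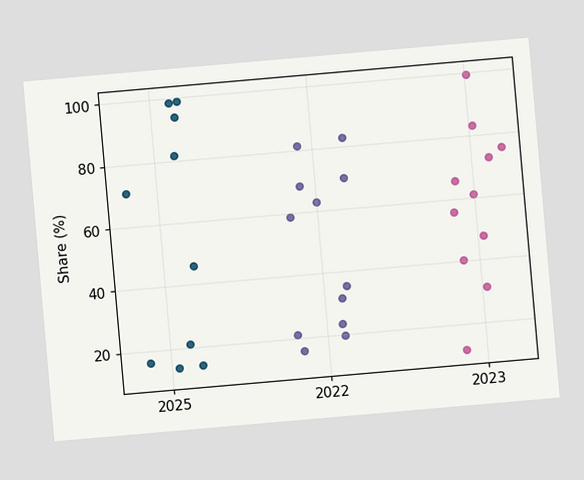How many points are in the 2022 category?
12

The chart is tilted about 5° counter-clockwise. Counting the markers in the 2022 column gives 12.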